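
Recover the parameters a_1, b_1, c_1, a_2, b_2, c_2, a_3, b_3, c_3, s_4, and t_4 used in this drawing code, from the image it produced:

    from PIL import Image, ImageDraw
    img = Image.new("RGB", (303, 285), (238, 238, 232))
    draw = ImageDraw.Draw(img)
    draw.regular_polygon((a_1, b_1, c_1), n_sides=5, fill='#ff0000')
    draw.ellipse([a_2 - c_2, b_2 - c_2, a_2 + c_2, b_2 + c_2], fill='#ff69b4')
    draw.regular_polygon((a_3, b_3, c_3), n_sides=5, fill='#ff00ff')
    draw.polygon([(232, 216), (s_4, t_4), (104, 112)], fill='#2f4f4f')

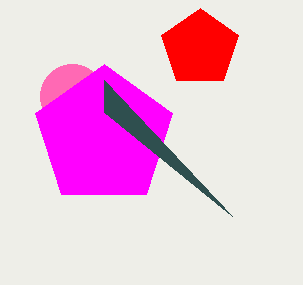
a_1 = 200; b_1 = 48; c_1 = 40; a_2 = 72; b_2 = 96; c_2 = 32; a_3 = 104; b_3 = 136; c_3 = 72; s_4 = 104; t_4 = 80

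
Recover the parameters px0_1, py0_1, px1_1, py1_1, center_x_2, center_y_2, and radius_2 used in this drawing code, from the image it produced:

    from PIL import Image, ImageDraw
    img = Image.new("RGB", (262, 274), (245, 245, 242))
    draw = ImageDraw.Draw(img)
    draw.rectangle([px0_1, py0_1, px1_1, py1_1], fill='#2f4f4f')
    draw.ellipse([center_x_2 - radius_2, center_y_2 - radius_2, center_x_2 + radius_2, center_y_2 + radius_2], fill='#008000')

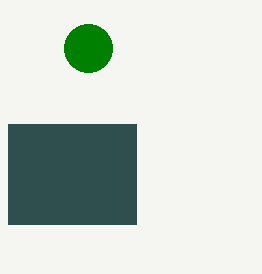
px0_1 = 8, py0_1 = 124, px1_1 = 136, py1_1 = 224, center_x_2 = 88, center_y_2 = 48, radius_2 = 24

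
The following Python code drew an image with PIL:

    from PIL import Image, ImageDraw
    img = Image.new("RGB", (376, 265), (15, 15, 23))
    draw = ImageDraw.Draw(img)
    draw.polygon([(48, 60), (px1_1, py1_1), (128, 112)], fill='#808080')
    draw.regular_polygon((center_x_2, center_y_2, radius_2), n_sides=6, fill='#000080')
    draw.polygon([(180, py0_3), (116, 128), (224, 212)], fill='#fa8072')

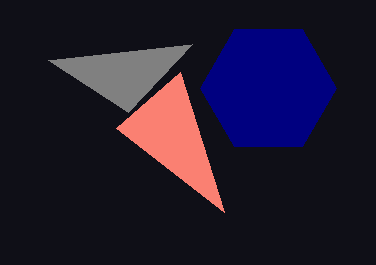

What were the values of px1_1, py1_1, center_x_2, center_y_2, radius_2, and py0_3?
px1_1 = 192; py1_1 = 44; center_x_2 = 268; center_y_2 = 88; radius_2 = 68; py0_3 = 72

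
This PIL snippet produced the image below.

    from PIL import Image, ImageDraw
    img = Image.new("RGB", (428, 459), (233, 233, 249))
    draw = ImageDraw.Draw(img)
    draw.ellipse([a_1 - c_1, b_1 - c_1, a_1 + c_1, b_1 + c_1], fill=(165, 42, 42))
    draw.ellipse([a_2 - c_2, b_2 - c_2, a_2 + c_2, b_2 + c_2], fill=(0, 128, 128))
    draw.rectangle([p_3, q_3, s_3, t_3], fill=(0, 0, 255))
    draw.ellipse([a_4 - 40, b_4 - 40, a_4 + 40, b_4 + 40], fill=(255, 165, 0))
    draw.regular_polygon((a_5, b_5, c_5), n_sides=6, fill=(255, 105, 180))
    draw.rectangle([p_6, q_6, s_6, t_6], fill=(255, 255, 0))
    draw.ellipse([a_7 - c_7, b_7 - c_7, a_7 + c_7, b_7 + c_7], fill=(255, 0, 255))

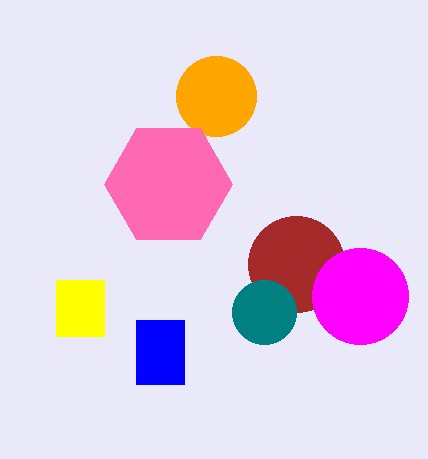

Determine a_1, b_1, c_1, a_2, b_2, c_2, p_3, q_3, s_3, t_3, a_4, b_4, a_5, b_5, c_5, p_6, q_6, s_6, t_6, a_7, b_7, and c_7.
a_1 = 296; b_1 = 264; c_1 = 48; a_2 = 264; b_2 = 312; c_2 = 32; p_3 = 136; q_3 = 320; s_3 = 184; t_3 = 384; a_4 = 216; b_4 = 96; a_5 = 168; b_5 = 184; c_5 = 64; p_6 = 56; q_6 = 280; s_6 = 104; t_6 = 336; a_7 = 360; b_7 = 296; c_7 = 48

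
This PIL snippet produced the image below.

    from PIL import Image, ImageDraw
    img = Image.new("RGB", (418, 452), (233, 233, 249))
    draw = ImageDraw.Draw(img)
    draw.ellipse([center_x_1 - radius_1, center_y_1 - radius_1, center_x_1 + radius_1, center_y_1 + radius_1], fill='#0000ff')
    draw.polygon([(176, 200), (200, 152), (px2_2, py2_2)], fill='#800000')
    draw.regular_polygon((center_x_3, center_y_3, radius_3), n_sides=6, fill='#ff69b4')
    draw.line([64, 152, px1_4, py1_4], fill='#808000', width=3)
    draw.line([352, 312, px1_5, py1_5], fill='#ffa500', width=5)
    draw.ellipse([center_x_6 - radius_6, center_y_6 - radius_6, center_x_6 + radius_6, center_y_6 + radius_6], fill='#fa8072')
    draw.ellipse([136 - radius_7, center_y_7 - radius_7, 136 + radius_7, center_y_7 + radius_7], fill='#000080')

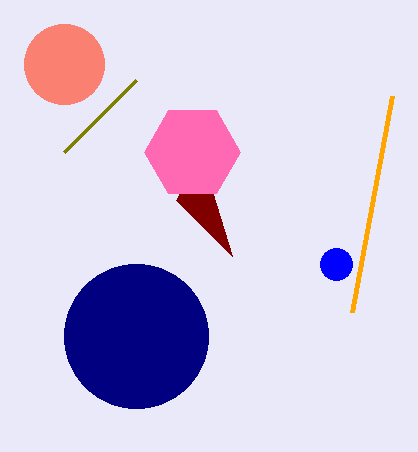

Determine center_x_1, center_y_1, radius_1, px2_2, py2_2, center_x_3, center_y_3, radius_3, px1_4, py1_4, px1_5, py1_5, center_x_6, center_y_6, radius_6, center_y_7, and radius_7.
center_x_1 = 336
center_y_1 = 264
radius_1 = 16
px2_2 = 232
py2_2 = 256
center_x_3 = 192
center_y_3 = 152
radius_3 = 48
px1_4 = 136
py1_4 = 80
px1_5 = 392
py1_5 = 96
center_x_6 = 64
center_y_6 = 64
radius_6 = 40
center_y_7 = 336
radius_7 = 72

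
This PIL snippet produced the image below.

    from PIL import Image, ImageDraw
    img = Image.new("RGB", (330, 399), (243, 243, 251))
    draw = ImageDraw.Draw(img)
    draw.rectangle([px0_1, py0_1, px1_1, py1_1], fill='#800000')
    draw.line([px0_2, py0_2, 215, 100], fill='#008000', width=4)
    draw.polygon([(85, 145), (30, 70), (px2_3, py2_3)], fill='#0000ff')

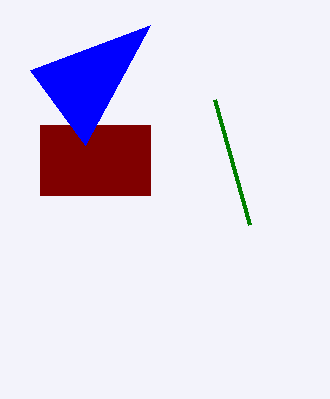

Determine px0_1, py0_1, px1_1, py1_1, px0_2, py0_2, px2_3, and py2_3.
px0_1 = 40; py0_1 = 125; px1_1 = 150; py1_1 = 195; px0_2 = 250; py0_2 = 225; px2_3 = 150; py2_3 = 25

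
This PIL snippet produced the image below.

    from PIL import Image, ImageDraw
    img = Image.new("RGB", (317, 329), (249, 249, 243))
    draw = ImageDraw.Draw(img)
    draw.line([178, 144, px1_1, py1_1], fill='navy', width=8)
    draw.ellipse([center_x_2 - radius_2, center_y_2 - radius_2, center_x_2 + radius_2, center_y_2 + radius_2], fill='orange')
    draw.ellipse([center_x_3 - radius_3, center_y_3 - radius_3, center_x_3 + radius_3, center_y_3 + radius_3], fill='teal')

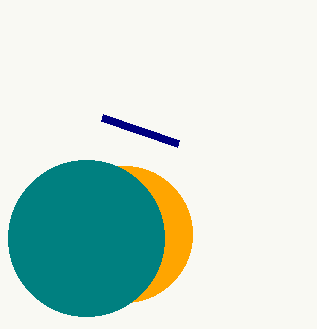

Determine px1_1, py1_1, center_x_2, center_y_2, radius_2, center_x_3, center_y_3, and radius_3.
px1_1 = 102
py1_1 = 118
center_x_2 = 124
center_y_2 = 234
radius_2 = 68
center_x_3 = 86
center_y_3 = 238
radius_3 = 78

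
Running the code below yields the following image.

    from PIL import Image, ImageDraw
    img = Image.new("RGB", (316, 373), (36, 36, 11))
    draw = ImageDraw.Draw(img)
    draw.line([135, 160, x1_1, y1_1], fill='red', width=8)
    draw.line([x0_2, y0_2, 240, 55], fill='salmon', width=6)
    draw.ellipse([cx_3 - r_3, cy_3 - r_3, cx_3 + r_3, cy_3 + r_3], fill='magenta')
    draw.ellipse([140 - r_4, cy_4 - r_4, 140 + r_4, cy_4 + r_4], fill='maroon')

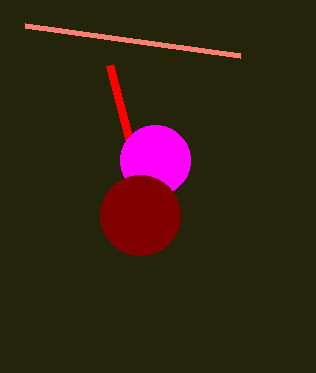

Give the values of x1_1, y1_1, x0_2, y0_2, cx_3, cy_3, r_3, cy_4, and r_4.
x1_1 = 110
y1_1 = 65
x0_2 = 25
y0_2 = 25
cx_3 = 155
cy_3 = 160
r_3 = 35
cy_4 = 215
r_4 = 40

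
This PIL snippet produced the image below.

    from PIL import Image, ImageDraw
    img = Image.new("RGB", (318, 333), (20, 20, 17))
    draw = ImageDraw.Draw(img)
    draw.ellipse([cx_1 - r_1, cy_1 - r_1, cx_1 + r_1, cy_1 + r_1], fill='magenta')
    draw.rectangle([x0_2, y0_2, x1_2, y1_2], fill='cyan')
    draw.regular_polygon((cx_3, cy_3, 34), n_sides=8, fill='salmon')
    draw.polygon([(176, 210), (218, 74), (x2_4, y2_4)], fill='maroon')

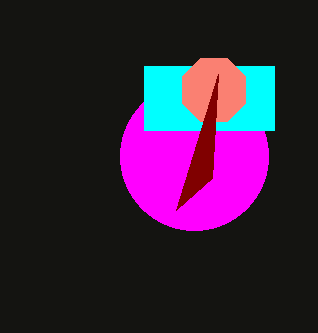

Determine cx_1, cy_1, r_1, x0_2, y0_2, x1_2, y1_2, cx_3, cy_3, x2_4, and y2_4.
cx_1 = 194, cy_1 = 156, r_1 = 74, x0_2 = 144, y0_2 = 66, x1_2 = 274, y1_2 = 130, cx_3 = 214, cy_3 = 90, x2_4 = 212, y2_4 = 178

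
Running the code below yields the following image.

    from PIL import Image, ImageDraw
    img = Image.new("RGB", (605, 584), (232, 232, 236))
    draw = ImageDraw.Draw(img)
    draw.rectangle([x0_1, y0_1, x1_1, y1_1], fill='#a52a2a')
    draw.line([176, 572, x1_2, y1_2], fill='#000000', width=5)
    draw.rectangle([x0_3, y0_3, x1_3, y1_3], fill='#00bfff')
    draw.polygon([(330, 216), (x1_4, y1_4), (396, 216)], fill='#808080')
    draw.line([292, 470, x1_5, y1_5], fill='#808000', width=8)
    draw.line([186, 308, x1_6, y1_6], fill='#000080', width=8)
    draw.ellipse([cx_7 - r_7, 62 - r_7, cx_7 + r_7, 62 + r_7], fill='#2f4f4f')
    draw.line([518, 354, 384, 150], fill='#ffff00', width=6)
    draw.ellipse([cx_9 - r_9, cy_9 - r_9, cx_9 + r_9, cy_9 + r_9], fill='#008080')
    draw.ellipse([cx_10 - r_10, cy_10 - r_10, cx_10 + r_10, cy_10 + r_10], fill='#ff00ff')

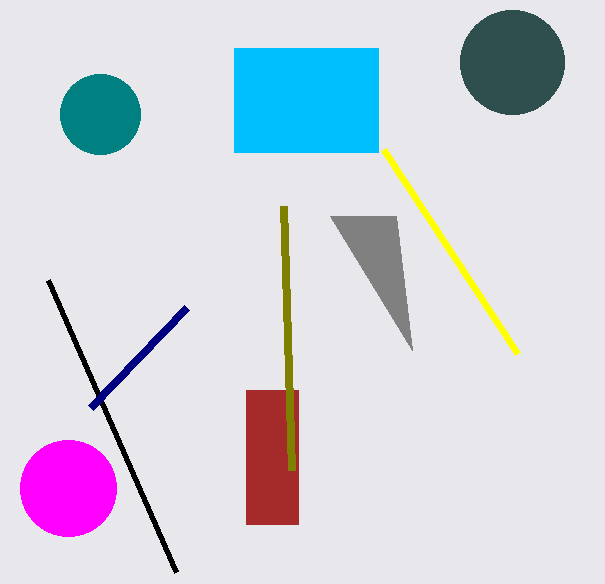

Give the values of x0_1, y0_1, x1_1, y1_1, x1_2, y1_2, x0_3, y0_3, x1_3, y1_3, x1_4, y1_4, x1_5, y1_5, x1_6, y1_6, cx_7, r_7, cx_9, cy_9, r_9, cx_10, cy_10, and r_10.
x0_1 = 246
y0_1 = 390
x1_1 = 298
y1_1 = 524
x1_2 = 48
y1_2 = 280
x0_3 = 234
y0_3 = 48
x1_3 = 378
y1_3 = 152
x1_4 = 412
y1_4 = 350
x1_5 = 284
y1_5 = 206
x1_6 = 90
y1_6 = 408
cx_7 = 512
r_7 = 52
cx_9 = 100
cy_9 = 114
r_9 = 40
cx_10 = 68
cy_10 = 488
r_10 = 48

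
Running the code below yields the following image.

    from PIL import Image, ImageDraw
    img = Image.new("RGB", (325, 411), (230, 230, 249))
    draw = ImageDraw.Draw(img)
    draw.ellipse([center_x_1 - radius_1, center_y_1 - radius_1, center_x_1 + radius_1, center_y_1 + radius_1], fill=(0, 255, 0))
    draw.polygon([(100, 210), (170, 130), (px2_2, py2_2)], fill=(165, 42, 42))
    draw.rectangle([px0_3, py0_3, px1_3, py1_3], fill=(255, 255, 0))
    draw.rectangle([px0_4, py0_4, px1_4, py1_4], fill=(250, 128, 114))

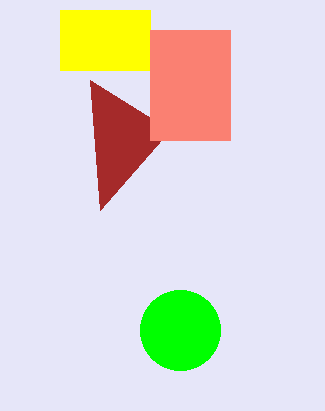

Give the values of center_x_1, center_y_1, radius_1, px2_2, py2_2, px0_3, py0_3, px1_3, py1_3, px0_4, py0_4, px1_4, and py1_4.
center_x_1 = 180, center_y_1 = 330, radius_1 = 40, px2_2 = 90, py2_2 = 80, px0_3 = 60, py0_3 = 10, px1_3 = 150, py1_3 = 70, px0_4 = 150, py0_4 = 30, px1_4 = 230, py1_4 = 140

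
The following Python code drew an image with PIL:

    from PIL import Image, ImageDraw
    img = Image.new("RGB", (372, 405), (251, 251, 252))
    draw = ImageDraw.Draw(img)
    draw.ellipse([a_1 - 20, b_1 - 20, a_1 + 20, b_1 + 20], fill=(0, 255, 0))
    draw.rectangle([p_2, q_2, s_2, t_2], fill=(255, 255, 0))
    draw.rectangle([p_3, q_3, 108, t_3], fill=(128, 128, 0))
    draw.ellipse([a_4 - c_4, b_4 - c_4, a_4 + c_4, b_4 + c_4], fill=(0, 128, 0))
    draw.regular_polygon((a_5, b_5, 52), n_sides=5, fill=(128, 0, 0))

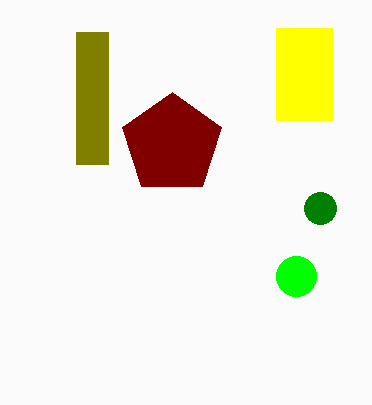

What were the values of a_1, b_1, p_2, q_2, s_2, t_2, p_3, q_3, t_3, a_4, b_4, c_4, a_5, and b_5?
a_1 = 296
b_1 = 276
p_2 = 276
q_2 = 28
s_2 = 332
t_2 = 120
p_3 = 76
q_3 = 32
t_3 = 164
a_4 = 320
b_4 = 208
c_4 = 16
a_5 = 172
b_5 = 144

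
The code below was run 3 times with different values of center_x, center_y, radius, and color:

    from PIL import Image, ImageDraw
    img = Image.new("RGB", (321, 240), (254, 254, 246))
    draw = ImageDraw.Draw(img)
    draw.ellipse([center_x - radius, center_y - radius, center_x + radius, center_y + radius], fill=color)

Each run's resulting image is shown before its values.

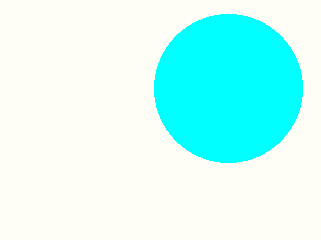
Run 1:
center_x = 228, center_y = 88, radius = 74, color = 'cyan'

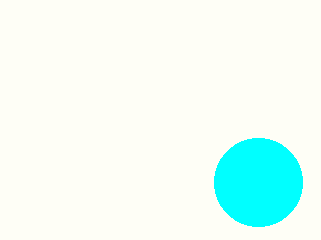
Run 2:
center_x = 258; center_y = 182; radius = 44; color = 'cyan'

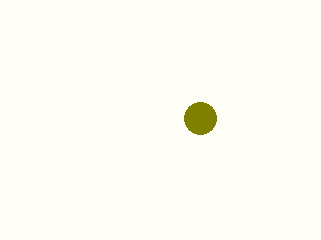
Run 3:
center_x = 200, center_y = 118, radius = 16, color = 'olive'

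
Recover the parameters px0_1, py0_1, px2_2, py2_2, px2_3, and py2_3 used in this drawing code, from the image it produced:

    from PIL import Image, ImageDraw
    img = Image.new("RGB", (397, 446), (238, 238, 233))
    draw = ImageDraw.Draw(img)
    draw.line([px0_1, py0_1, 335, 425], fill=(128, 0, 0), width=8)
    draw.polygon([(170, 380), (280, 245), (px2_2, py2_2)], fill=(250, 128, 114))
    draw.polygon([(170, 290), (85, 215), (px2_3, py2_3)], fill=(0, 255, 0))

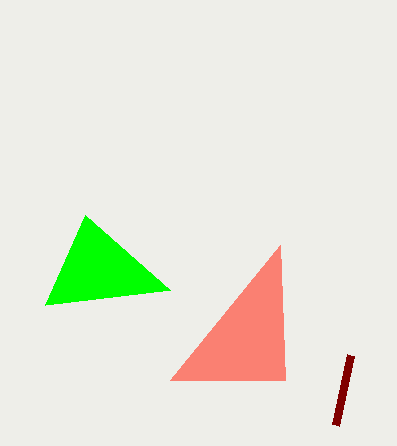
px0_1 = 350
py0_1 = 355
px2_2 = 285
py2_2 = 380
px2_3 = 45
py2_3 = 305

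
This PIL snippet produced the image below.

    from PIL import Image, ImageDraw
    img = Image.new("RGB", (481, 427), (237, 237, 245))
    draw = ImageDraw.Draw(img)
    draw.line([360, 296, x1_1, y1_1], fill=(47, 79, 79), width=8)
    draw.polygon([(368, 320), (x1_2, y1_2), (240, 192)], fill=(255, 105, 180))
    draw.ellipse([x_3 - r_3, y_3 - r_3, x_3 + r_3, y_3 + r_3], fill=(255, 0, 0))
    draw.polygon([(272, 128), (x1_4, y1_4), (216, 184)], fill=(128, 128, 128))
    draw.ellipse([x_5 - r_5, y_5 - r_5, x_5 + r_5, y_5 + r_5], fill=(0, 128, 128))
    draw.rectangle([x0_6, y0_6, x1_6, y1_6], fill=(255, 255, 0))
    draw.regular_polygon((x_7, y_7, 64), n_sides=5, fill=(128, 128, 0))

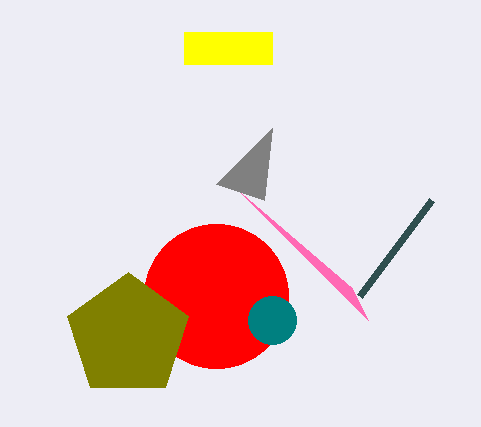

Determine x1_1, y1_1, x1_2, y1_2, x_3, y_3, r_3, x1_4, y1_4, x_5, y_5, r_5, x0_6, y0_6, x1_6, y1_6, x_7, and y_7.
x1_1 = 432
y1_1 = 200
x1_2 = 352
y1_2 = 288
x_3 = 216
y_3 = 296
r_3 = 72
x1_4 = 264
y1_4 = 200
x_5 = 272
y_5 = 320
r_5 = 24
x0_6 = 184
y0_6 = 32
x1_6 = 272
y1_6 = 64
x_7 = 128
y_7 = 336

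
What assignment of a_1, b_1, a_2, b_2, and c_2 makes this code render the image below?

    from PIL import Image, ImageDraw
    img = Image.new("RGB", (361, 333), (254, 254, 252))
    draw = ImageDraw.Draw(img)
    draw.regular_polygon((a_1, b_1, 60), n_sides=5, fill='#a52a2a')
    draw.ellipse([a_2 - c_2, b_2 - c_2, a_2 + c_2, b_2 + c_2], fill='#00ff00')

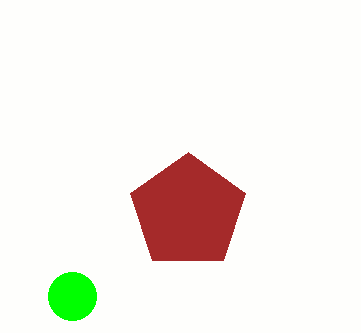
a_1 = 188; b_1 = 212; a_2 = 72; b_2 = 296; c_2 = 24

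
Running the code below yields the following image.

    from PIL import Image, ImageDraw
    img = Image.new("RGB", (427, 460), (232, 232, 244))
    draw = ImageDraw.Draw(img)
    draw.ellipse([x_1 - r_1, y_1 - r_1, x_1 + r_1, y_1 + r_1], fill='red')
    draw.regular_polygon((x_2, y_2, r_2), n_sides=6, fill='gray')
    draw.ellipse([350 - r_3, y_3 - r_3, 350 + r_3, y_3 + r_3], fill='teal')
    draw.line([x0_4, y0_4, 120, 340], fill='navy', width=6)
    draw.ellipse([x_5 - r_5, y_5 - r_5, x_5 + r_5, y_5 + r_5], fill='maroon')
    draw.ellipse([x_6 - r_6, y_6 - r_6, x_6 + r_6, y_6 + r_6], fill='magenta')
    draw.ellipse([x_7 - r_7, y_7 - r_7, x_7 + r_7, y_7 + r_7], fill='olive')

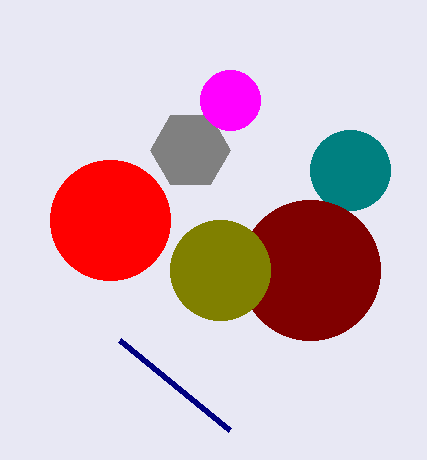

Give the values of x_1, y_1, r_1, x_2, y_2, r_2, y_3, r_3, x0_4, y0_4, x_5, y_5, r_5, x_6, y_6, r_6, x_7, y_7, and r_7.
x_1 = 110, y_1 = 220, r_1 = 60, x_2 = 190, y_2 = 150, r_2 = 40, y_3 = 170, r_3 = 40, x0_4 = 230, y0_4 = 430, x_5 = 310, y_5 = 270, r_5 = 70, x_6 = 230, y_6 = 100, r_6 = 30, x_7 = 220, y_7 = 270, r_7 = 50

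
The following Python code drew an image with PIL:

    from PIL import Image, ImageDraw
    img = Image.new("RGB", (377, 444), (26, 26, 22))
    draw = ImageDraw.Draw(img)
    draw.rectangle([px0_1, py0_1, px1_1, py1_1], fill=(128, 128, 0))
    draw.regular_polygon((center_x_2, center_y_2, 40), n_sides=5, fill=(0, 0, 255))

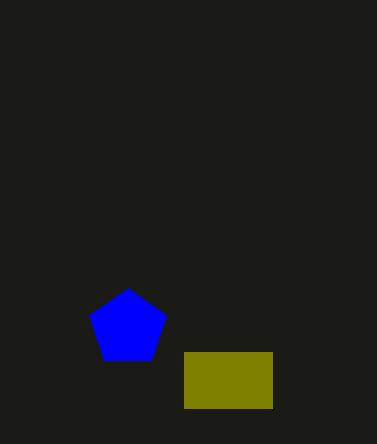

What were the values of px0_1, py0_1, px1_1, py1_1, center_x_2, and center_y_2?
px0_1 = 184, py0_1 = 352, px1_1 = 272, py1_1 = 408, center_x_2 = 128, center_y_2 = 328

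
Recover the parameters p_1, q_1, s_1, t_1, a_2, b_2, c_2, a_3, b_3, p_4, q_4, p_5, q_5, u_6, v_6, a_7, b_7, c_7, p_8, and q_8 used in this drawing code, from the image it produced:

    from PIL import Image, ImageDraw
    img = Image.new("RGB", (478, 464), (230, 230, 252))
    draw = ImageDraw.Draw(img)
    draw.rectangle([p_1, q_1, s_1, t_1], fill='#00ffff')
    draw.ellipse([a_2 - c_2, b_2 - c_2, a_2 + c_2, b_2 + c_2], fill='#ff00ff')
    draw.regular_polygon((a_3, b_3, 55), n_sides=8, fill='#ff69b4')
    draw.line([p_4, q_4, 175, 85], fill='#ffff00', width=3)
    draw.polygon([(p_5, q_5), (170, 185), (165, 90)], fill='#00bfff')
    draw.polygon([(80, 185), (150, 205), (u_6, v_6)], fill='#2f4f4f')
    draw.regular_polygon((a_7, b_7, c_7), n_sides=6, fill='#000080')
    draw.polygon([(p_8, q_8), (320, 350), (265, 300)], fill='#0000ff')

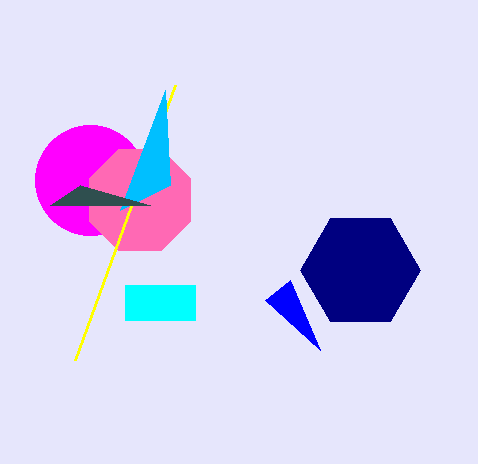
p_1 = 125
q_1 = 285
s_1 = 195
t_1 = 320
a_2 = 90
b_2 = 180
c_2 = 55
a_3 = 140
b_3 = 200
p_4 = 75
q_4 = 360
p_5 = 120
q_5 = 210
u_6 = 50
v_6 = 205
a_7 = 360
b_7 = 270
c_7 = 60
p_8 = 290
q_8 = 280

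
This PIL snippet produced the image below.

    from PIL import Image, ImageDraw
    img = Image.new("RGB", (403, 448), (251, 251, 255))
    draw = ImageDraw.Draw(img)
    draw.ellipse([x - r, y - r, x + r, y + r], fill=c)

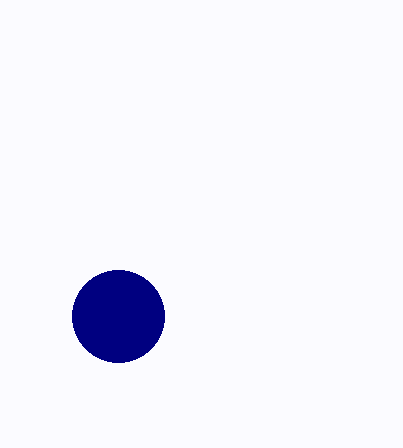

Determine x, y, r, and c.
x = 118, y = 316, r = 46, c = 'navy'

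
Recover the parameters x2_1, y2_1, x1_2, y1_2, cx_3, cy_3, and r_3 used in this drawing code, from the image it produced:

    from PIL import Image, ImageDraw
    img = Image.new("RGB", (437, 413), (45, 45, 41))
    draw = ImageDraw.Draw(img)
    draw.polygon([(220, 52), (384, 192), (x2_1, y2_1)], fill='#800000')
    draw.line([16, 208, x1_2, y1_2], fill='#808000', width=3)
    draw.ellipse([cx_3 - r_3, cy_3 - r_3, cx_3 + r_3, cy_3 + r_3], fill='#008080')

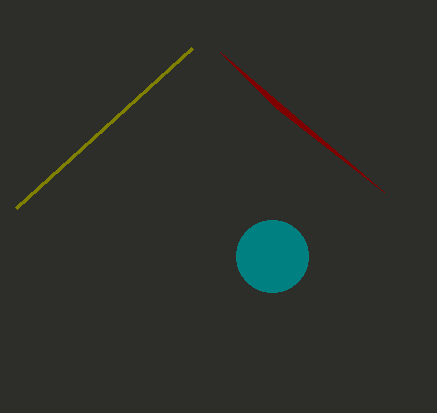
x2_1 = 276, y2_1 = 108, x1_2 = 192, y1_2 = 48, cx_3 = 272, cy_3 = 256, r_3 = 36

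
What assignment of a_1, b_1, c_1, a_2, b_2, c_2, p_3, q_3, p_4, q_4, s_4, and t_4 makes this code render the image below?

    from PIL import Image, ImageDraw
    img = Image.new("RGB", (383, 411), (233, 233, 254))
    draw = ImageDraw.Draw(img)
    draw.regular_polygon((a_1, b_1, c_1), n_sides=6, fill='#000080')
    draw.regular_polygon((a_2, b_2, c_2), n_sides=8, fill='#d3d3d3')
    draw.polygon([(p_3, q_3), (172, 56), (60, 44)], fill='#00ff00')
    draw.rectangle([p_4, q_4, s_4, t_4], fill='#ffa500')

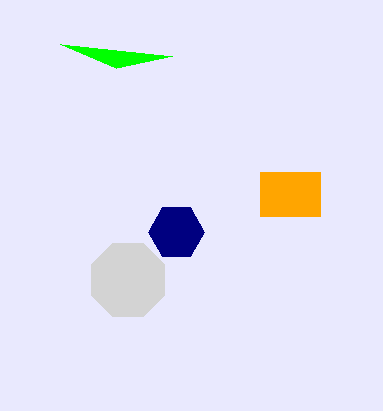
a_1 = 176
b_1 = 232
c_1 = 28
a_2 = 128
b_2 = 280
c_2 = 40
p_3 = 116
q_3 = 68
p_4 = 260
q_4 = 172
s_4 = 320
t_4 = 216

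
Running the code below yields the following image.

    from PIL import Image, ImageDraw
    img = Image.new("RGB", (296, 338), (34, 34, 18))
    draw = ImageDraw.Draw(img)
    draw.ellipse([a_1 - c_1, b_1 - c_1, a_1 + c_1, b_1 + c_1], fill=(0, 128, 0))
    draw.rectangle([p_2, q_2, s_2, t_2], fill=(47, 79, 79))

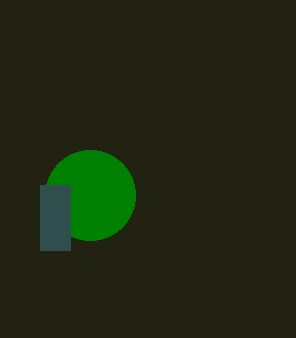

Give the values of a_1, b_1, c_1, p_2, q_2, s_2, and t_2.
a_1 = 90, b_1 = 195, c_1 = 45, p_2 = 40, q_2 = 185, s_2 = 70, t_2 = 250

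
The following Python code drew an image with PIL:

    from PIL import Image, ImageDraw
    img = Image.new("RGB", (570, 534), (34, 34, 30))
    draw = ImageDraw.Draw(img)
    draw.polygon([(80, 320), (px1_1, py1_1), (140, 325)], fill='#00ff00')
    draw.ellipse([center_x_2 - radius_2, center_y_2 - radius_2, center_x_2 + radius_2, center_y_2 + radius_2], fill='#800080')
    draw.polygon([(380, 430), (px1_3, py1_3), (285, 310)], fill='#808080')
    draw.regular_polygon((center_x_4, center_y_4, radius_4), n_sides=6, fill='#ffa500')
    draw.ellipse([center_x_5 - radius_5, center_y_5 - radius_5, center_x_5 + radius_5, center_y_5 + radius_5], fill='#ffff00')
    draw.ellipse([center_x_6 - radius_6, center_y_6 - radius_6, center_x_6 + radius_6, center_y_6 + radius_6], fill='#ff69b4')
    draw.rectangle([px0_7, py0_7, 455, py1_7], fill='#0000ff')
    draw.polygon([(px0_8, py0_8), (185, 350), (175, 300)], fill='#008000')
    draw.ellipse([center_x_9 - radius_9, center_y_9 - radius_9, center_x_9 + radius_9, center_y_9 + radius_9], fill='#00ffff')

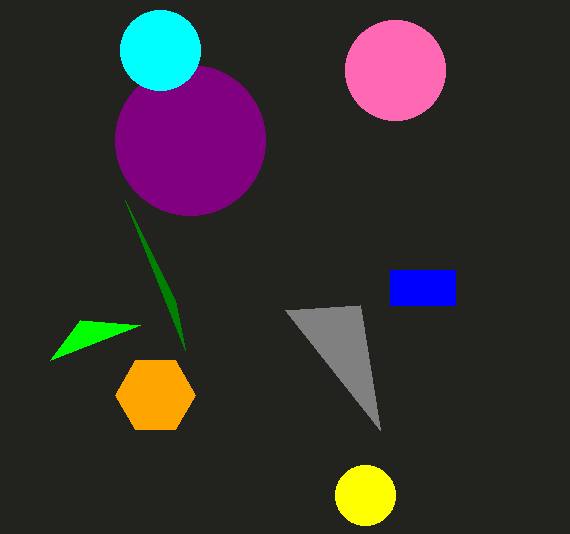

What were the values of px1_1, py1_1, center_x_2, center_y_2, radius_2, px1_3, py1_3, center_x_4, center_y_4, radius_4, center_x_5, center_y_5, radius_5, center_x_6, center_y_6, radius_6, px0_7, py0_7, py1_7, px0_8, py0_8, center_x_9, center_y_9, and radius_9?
px1_1 = 50; py1_1 = 360; center_x_2 = 190; center_y_2 = 140; radius_2 = 75; px1_3 = 360; py1_3 = 305; center_x_4 = 155; center_y_4 = 395; radius_4 = 40; center_x_5 = 365; center_y_5 = 495; radius_5 = 30; center_x_6 = 395; center_y_6 = 70; radius_6 = 50; px0_7 = 390; py0_7 = 270; py1_7 = 305; px0_8 = 125; py0_8 = 200; center_x_9 = 160; center_y_9 = 50; radius_9 = 40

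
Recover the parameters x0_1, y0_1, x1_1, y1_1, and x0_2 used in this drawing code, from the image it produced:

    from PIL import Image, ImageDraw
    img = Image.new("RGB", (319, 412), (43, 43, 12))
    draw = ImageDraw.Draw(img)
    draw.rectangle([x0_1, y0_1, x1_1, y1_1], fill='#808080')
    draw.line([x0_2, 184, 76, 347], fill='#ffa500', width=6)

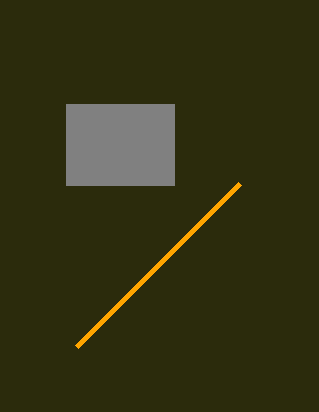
x0_1 = 66; y0_1 = 104; x1_1 = 174; y1_1 = 185; x0_2 = 239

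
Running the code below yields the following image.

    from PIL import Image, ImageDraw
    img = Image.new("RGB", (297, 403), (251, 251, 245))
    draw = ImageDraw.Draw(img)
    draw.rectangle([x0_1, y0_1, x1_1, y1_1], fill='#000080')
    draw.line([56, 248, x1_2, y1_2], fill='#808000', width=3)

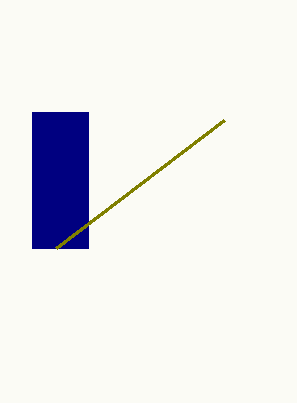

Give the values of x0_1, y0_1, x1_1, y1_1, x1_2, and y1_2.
x0_1 = 32, y0_1 = 112, x1_1 = 88, y1_1 = 248, x1_2 = 224, y1_2 = 120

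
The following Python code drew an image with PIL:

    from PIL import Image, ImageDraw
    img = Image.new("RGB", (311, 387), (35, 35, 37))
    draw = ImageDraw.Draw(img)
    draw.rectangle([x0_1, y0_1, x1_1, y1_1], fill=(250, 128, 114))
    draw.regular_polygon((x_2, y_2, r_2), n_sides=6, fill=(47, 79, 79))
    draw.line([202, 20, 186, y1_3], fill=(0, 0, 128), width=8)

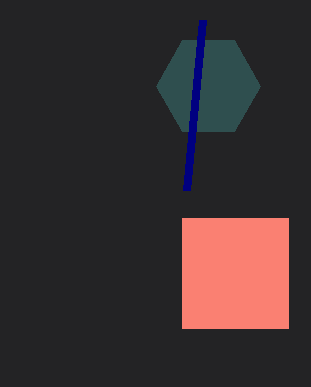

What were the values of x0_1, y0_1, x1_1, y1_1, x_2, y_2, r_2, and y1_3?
x0_1 = 182; y0_1 = 218; x1_1 = 288; y1_1 = 328; x_2 = 208; y_2 = 86; r_2 = 52; y1_3 = 190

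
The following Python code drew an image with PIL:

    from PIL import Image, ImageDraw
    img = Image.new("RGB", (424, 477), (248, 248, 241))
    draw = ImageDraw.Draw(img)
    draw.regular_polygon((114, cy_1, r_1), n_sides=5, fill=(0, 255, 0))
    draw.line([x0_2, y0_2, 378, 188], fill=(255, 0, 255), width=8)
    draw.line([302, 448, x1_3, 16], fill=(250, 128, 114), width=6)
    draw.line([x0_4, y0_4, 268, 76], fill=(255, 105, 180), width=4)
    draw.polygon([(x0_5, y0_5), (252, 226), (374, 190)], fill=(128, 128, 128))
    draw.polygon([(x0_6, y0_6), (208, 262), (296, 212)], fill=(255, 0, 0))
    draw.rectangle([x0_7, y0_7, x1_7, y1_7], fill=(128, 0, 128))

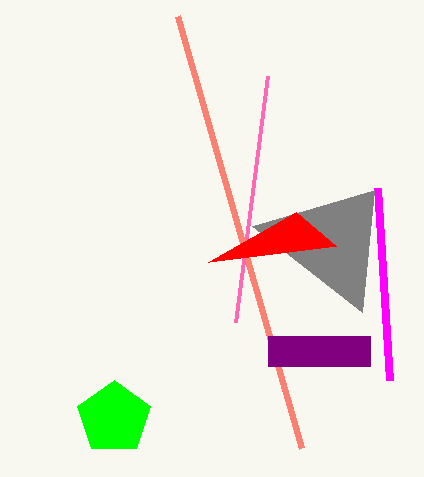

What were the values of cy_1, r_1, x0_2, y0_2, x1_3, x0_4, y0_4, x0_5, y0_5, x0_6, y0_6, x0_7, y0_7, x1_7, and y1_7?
cy_1 = 418
r_1 = 38
x0_2 = 390
y0_2 = 380
x1_3 = 178
x0_4 = 236
y0_4 = 322
x0_5 = 362
y0_5 = 312
x0_6 = 336
y0_6 = 246
x0_7 = 268
y0_7 = 336
x1_7 = 370
y1_7 = 366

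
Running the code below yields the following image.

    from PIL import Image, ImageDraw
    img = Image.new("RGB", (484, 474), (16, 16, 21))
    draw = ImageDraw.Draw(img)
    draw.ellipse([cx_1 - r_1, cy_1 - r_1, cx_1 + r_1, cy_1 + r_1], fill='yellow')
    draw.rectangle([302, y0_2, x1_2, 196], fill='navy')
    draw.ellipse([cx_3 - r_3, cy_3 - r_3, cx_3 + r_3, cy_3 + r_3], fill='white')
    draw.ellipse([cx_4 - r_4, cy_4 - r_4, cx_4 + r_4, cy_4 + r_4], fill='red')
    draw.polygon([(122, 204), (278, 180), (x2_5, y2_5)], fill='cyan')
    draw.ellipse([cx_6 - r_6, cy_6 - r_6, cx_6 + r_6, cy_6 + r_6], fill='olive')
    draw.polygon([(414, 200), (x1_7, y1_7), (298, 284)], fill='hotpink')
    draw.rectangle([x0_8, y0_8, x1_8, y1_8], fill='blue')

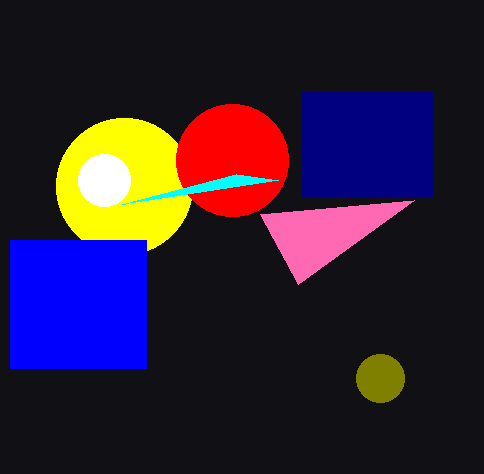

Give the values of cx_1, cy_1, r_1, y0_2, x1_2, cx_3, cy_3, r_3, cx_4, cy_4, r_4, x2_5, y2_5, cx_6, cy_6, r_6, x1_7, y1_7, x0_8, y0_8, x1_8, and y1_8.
cx_1 = 124, cy_1 = 186, r_1 = 68, y0_2 = 92, x1_2 = 432, cx_3 = 104, cy_3 = 180, r_3 = 26, cx_4 = 232, cy_4 = 160, r_4 = 56, x2_5 = 236, y2_5 = 174, cx_6 = 380, cy_6 = 378, r_6 = 24, x1_7 = 260, y1_7 = 214, x0_8 = 10, y0_8 = 240, x1_8 = 146, y1_8 = 368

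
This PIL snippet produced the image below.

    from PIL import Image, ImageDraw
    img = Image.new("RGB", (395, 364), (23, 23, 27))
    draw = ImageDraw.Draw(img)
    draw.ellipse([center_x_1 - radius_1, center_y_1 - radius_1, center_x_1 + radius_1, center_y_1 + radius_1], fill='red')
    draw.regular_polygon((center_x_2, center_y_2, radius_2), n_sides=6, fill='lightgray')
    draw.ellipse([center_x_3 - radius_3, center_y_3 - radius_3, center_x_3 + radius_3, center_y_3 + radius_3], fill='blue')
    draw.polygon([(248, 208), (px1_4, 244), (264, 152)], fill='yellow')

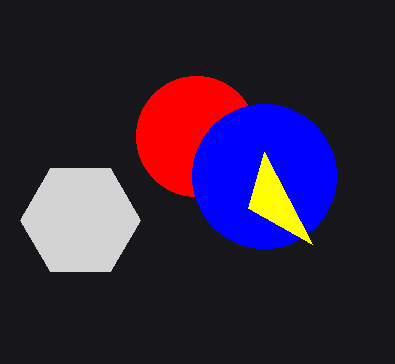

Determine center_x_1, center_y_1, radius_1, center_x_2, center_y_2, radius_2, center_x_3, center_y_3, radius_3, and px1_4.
center_x_1 = 196
center_y_1 = 136
radius_1 = 60
center_x_2 = 80
center_y_2 = 220
radius_2 = 60
center_x_3 = 264
center_y_3 = 176
radius_3 = 72
px1_4 = 312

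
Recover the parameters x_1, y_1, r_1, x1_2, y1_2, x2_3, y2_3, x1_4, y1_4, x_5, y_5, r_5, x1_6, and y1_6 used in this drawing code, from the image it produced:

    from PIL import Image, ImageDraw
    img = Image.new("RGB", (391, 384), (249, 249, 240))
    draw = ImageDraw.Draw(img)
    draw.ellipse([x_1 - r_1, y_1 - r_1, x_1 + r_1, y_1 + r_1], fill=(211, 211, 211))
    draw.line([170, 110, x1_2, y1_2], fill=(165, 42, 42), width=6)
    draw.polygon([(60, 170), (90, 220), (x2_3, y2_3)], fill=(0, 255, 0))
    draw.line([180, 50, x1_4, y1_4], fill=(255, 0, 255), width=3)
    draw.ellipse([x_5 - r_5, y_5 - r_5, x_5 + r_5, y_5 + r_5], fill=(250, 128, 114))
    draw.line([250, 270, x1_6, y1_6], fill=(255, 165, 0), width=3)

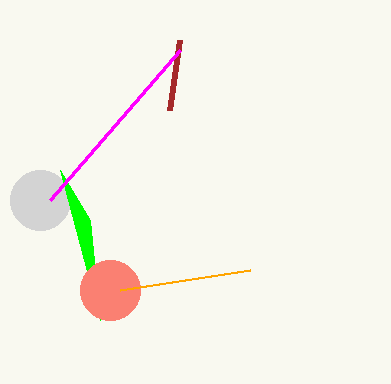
x_1 = 40, y_1 = 200, r_1 = 30, x1_2 = 180, y1_2 = 40, x2_3 = 100, y2_3 = 320, x1_4 = 50, y1_4 = 200, x_5 = 110, y_5 = 290, r_5 = 30, x1_6 = 120, y1_6 = 290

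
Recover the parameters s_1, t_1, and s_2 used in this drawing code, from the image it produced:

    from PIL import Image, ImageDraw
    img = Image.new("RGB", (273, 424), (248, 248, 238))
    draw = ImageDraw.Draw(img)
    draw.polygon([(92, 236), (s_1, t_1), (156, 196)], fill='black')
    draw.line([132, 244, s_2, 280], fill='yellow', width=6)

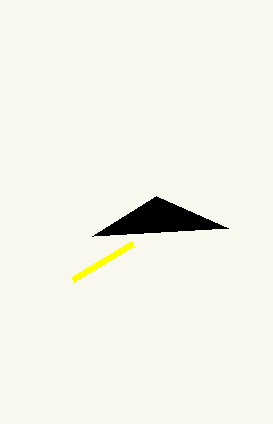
s_1 = 228
t_1 = 228
s_2 = 72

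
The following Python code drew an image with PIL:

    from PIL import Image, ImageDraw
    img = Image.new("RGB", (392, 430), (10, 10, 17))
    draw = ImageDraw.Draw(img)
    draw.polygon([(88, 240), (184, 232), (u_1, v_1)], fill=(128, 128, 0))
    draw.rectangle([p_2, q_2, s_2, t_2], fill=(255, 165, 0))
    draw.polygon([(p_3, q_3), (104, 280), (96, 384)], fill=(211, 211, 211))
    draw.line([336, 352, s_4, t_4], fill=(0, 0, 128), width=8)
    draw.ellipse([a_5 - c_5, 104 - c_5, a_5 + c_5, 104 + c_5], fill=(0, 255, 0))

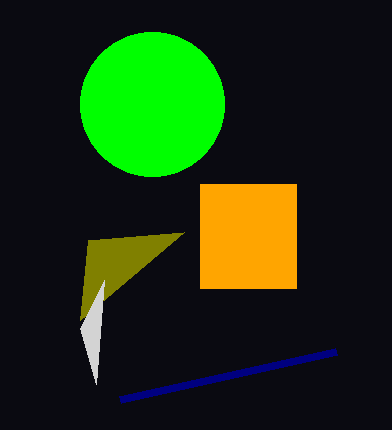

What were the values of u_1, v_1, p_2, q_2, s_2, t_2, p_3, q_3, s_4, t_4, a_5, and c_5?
u_1 = 80; v_1 = 320; p_2 = 200; q_2 = 184; s_2 = 296; t_2 = 288; p_3 = 80; q_3 = 328; s_4 = 120; t_4 = 400; a_5 = 152; c_5 = 72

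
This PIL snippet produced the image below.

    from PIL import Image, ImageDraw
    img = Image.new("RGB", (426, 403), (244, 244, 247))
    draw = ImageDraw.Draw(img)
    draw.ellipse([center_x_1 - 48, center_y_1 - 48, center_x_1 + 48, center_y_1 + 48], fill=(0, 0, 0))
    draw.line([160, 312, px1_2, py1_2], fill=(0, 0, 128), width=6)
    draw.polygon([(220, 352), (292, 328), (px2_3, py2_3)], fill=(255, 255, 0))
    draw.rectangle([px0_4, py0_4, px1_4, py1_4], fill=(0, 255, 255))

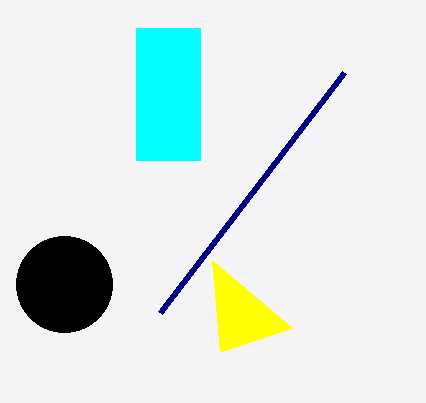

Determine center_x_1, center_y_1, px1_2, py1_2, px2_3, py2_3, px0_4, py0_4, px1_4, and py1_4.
center_x_1 = 64; center_y_1 = 284; px1_2 = 344; py1_2 = 72; px2_3 = 212; py2_3 = 260; px0_4 = 136; py0_4 = 28; px1_4 = 200; py1_4 = 160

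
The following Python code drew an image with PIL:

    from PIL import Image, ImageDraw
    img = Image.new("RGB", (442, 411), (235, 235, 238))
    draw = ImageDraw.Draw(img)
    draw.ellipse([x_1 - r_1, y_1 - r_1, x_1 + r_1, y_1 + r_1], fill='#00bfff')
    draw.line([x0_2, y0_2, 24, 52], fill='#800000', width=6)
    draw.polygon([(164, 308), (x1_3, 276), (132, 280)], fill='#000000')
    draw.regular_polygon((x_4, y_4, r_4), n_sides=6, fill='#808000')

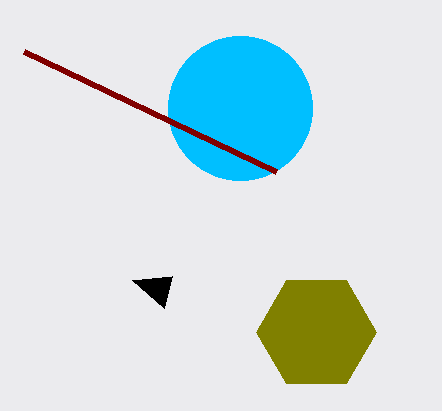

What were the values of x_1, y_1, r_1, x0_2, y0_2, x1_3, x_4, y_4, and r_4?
x_1 = 240; y_1 = 108; r_1 = 72; x0_2 = 276; y0_2 = 172; x1_3 = 172; x_4 = 316; y_4 = 332; r_4 = 60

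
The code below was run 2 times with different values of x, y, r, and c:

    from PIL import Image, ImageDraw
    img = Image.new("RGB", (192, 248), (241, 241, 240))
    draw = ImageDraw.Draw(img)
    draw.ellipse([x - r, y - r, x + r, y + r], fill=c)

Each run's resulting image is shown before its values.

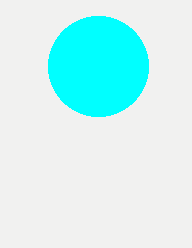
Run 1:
x = 98
y = 66
r = 50
c = 'cyan'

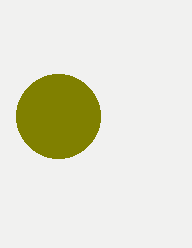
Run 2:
x = 58; y = 116; r = 42; c = 'olive'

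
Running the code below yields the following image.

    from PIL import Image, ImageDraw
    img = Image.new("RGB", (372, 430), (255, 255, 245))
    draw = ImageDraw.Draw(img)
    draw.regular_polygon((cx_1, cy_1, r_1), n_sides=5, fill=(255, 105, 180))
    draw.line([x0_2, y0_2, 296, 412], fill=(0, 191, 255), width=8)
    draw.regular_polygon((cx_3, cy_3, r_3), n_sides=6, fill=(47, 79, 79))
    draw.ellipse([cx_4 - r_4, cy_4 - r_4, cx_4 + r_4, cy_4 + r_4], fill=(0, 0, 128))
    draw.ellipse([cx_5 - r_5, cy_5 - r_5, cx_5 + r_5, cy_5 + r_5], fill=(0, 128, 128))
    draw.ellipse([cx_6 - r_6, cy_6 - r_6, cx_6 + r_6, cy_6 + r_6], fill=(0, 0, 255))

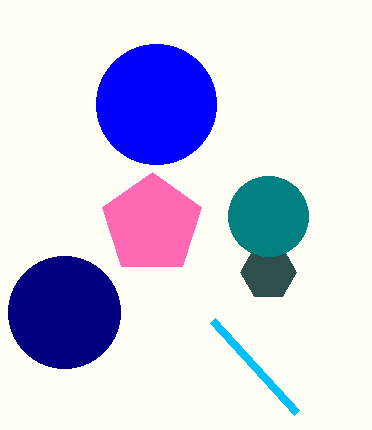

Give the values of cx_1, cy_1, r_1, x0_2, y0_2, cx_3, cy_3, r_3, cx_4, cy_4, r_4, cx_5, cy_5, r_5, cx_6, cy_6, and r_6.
cx_1 = 152, cy_1 = 224, r_1 = 52, x0_2 = 212, y0_2 = 320, cx_3 = 268, cy_3 = 272, r_3 = 28, cx_4 = 64, cy_4 = 312, r_4 = 56, cx_5 = 268, cy_5 = 216, r_5 = 40, cx_6 = 156, cy_6 = 104, r_6 = 60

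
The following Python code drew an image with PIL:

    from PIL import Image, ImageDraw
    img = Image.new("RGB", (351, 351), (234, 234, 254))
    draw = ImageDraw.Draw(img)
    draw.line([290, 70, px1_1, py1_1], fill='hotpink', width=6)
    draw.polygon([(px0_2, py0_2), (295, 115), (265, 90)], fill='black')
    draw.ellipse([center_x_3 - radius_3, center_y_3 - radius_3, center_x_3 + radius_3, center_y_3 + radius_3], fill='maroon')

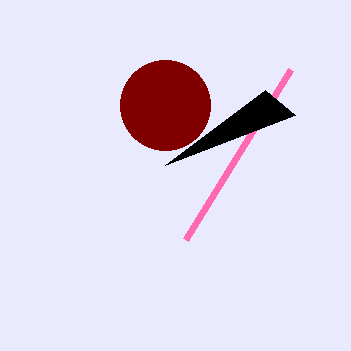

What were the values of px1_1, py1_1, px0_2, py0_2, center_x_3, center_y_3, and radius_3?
px1_1 = 185, py1_1 = 240, px0_2 = 165, py0_2 = 165, center_x_3 = 165, center_y_3 = 105, radius_3 = 45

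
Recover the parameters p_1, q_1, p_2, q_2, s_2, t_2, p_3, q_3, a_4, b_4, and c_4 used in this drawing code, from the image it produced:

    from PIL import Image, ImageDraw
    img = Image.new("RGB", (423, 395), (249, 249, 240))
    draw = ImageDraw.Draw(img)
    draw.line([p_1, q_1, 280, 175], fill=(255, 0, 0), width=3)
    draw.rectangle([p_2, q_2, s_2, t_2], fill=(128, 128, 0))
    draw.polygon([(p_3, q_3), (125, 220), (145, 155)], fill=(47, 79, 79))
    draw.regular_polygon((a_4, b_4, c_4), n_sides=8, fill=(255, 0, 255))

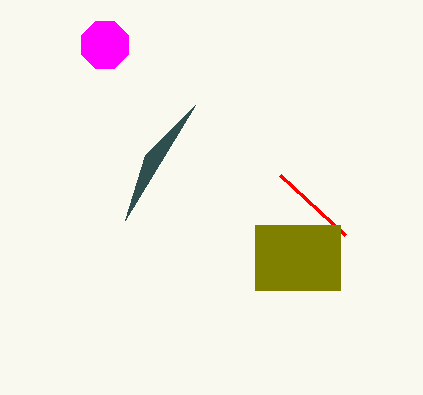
p_1 = 345
q_1 = 235
p_2 = 255
q_2 = 225
s_2 = 340
t_2 = 290
p_3 = 195
q_3 = 105
a_4 = 105
b_4 = 45
c_4 = 25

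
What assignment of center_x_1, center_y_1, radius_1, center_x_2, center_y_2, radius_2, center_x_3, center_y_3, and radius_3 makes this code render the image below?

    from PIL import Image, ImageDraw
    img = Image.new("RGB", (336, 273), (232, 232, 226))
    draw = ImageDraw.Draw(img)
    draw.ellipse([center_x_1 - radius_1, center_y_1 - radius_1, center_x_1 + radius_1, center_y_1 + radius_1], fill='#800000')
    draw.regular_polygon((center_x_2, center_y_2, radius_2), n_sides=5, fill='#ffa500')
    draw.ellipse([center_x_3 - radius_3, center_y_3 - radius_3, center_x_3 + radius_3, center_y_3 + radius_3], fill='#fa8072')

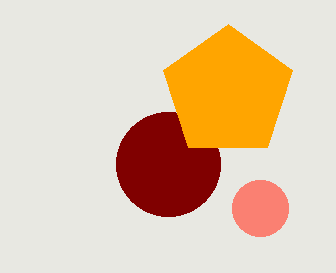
center_x_1 = 168, center_y_1 = 164, radius_1 = 52, center_x_2 = 228, center_y_2 = 92, radius_2 = 68, center_x_3 = 260, center_y_3 = 208, radius_3 = 28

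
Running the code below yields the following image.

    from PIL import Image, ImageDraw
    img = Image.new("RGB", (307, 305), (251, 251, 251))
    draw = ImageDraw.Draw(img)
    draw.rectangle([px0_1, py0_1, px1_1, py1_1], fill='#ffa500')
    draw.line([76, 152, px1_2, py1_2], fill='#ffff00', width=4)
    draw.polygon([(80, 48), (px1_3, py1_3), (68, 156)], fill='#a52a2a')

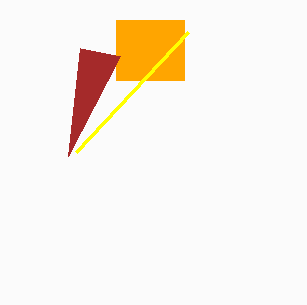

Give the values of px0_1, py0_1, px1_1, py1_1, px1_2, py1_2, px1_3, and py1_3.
px0_1 = 116; py0_1 = 20; px1_1 = 184; py1_1 = 80; px1_2 = 188; py1_2 = 32; px1_3 = 120; py1_3 = 56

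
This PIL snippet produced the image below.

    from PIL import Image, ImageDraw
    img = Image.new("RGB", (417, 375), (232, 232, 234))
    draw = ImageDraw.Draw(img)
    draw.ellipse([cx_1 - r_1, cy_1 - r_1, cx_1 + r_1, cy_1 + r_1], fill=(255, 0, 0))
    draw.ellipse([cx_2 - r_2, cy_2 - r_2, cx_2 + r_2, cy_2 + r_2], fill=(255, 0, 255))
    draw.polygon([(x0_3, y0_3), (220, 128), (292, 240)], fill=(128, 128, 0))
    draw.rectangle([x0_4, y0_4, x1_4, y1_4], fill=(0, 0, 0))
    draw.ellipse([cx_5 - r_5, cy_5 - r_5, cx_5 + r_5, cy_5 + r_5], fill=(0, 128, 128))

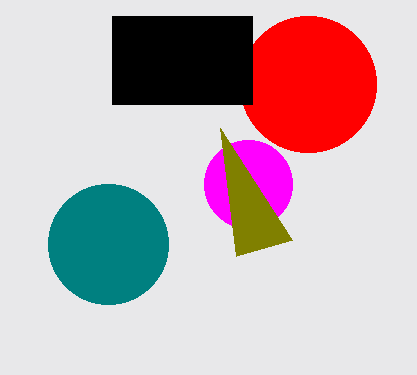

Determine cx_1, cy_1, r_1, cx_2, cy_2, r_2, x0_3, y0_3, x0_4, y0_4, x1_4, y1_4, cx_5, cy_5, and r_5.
cx_1 = 308
cy_1 = 84
r_1 = 68
cx_2 = 248
cy_2 = 184
r_2 = 44
x0_3 = 236
y0_3 = 256
x0_4 = 112
y0_4 = 16
x1_4 = 252
y1_4 = 104
cx_5 = 108
cy_5 = 244
r_5 = 60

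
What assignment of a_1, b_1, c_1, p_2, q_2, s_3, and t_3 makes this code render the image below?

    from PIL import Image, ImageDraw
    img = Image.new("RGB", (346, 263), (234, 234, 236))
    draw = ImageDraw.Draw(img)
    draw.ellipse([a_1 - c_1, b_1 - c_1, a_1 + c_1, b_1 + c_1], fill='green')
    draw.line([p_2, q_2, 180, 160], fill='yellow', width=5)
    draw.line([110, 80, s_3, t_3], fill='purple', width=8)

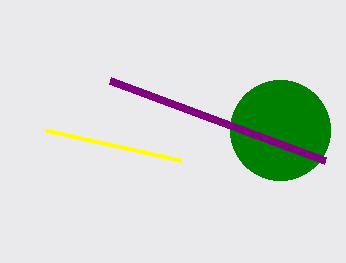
a_1 = 280; b_1 = 130; c_1 = 50; p_2 = 45; q_2 = 130; s_3 = 325; t_3 = 160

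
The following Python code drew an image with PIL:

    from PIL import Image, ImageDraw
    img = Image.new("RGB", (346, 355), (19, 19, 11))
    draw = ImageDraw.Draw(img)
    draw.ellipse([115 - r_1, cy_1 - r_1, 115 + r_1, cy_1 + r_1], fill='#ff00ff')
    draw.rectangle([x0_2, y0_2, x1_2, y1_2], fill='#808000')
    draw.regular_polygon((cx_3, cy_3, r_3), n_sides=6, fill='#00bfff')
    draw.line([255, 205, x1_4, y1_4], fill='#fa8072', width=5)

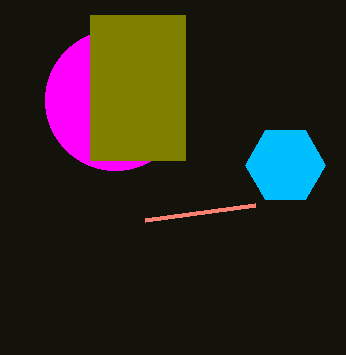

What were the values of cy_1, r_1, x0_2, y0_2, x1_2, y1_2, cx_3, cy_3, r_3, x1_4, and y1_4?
cy_1 = 100
r_1 = 70
x0_2 = 90
y0_2 = 15
x1_2 = 185
y1_2 = 160
cx_3 = 285
cy_3 = 165
r_3 = 40
x1_4 = 145
y1_4 = 220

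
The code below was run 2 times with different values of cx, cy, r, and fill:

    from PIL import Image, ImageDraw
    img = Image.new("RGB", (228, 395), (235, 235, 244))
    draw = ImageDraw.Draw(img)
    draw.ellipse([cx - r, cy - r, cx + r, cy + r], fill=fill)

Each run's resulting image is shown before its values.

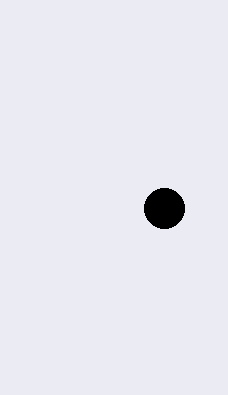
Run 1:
cx = 164, cy = 208, r = 20, fill = 'black'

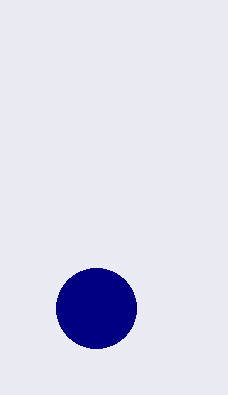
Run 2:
cx = 96, cy = 308, r = 40, fill = 'navy'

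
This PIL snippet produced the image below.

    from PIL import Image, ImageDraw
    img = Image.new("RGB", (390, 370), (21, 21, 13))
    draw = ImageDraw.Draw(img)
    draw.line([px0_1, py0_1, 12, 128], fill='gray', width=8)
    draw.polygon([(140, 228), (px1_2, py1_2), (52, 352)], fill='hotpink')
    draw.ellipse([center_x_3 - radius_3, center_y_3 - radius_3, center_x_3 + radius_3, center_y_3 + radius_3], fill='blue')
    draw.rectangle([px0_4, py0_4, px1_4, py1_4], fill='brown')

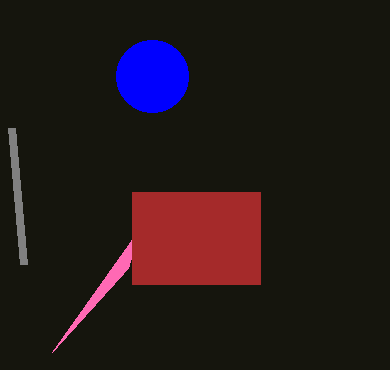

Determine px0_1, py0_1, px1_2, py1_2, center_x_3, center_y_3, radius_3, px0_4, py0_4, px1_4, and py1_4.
px0_1 = 24; py0_1 = 264; px1_2 = 128; py1_2 = 268; center_x_3 = 152; center_y_3 = 76; radius_3 = 36; px0_4 = 132; py0_4 = 192; px1_4 = 260; py1_4 = 284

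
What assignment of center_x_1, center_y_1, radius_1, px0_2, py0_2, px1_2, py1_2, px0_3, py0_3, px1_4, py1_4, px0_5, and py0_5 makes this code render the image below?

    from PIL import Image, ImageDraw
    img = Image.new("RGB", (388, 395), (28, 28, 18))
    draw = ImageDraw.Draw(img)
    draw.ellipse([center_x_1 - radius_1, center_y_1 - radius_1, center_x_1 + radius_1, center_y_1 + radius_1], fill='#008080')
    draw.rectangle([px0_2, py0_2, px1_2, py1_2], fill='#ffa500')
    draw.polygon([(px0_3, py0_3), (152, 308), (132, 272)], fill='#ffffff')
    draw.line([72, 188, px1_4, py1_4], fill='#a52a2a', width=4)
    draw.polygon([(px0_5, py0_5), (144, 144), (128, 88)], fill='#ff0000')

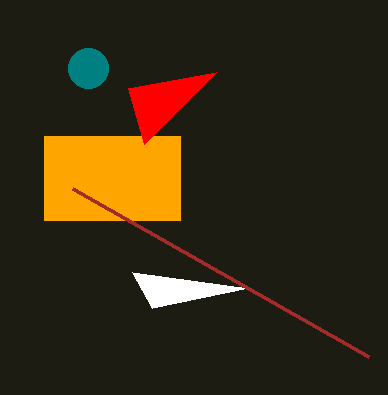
center_x_1 = 88, center_y_1 = 68, radius_1 = 20, px0_2 = 44, py0_2 = 136, px1_2 = 180, py1_2 = 220, px0_3 = 248, py0_3 = 288, px1_4 = 368, py1_4 = 356, px0_5 = 216, py0_5 = 72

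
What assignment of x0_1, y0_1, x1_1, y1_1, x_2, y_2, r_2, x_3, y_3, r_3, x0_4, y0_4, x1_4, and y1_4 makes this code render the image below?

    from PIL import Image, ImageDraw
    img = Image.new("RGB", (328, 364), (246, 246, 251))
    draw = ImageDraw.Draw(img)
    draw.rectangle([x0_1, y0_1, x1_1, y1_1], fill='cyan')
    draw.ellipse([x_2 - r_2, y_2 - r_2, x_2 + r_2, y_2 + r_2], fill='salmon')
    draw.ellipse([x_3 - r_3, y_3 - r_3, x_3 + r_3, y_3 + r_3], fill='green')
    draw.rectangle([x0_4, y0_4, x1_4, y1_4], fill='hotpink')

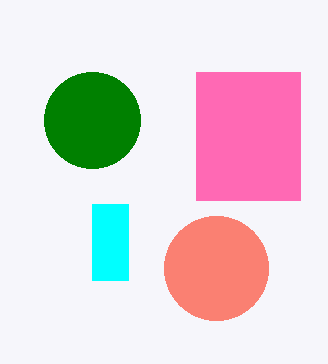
x0_1 = 92
y0_1 = 204
x1_1 = 128
y1_1 = 280
x_2 = 216
y_2 = 268
r_2 = 52
x_3 = 92
y_3 = 120
r_3 = 48
x0_4 = 196
y0_4 = 72
x1_4 = 300
y1_4 = 200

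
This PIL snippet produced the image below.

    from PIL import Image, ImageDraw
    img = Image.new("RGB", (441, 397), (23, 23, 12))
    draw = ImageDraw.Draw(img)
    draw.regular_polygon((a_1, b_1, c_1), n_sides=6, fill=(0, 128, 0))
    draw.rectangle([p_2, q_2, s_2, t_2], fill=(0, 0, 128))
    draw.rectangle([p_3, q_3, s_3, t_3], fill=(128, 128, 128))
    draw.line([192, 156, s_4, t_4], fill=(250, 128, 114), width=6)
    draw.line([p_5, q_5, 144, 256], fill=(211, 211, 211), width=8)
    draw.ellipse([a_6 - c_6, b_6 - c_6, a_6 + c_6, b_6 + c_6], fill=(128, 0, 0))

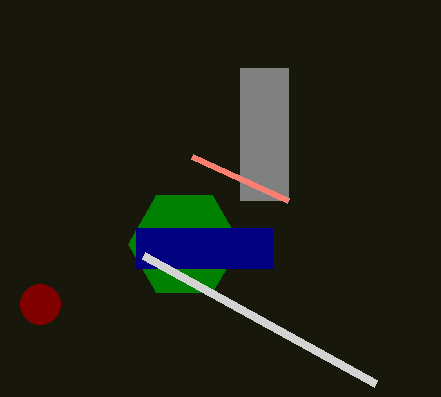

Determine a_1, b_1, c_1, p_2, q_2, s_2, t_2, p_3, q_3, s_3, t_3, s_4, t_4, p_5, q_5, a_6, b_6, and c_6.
a_1 = 184, b_1 = 244, c_1 = 56, p_2 = 136, q_2 = 228, s_2 = 272, t_2 = 268, p_3 = 240, q_3 = 68, s_3 = 288, t_3 = 200, s_4 = 288, t_4 = 200, p_5 = 376, q_5 = 384, a_6 = 40, b_6 = 304, c_6 = 20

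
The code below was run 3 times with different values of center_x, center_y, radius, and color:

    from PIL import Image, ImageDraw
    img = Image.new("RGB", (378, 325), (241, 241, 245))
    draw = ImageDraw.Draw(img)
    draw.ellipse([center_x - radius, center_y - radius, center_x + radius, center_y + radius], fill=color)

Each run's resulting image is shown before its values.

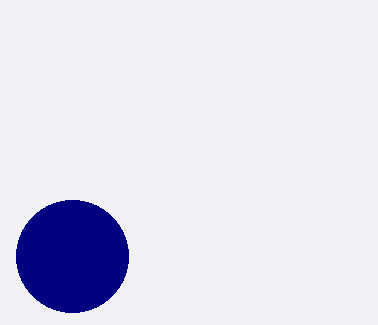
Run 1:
center_x = 72
center_y = 256
radius = 56
color = 'navy'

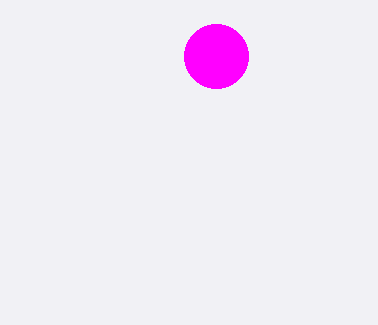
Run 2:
center_x = 216; center_y = 56; radius = 32; color = 'magenta'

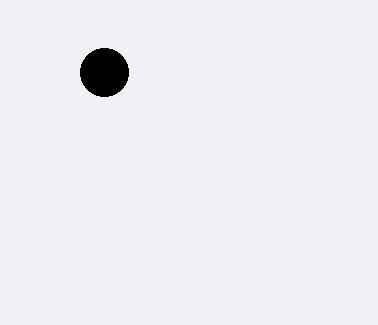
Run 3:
center_x = 104, center_y = 72, radius = 24, color = 'black'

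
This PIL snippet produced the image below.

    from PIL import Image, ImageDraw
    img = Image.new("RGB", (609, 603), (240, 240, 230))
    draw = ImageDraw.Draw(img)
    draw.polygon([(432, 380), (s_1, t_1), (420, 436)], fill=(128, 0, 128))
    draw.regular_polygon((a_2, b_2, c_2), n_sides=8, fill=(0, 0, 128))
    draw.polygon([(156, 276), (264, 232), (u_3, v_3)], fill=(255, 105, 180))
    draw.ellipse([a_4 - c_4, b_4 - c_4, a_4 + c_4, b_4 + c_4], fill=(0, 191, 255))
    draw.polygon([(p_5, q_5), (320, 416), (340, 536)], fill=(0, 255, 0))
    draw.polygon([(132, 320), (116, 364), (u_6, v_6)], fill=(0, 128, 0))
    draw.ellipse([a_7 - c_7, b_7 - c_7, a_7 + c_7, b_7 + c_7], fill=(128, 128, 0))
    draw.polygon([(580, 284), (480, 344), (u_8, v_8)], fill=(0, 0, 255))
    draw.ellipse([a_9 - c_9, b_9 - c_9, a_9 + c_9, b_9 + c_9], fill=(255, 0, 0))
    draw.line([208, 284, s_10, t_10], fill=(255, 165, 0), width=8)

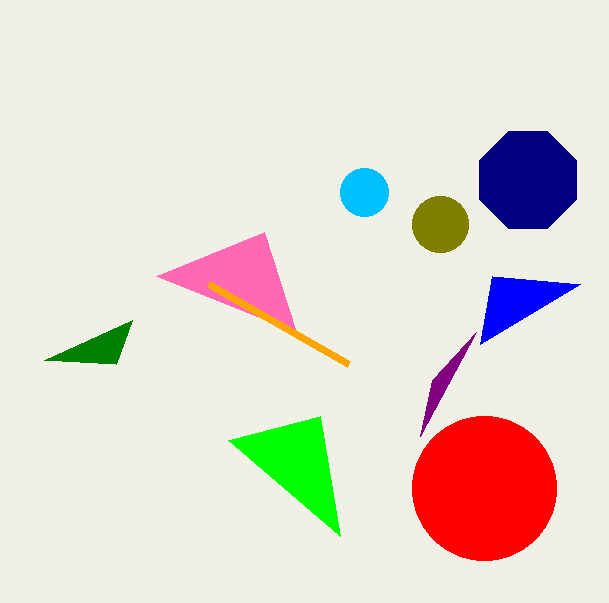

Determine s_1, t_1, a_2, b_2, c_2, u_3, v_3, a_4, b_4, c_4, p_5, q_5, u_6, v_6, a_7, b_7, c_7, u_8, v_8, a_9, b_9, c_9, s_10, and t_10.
s_1 = 476; t_1 = 332; a_2 = 528; b_2 = 180; c_2 = 52; u_3 = 296; v_3 = 332; a_4 = 364; b_4 = 192; c_4 = 24; p_5 = 228; q_5 = 440; u_6 = 44; v_6 = 360; a_7 = 440; b_7 = 224; c_7 = 28; u_8 = 492; v_8 = 276; a_9 = 484; b_9 = 488; c_9 = 72; s_10 = 348; t_10 = 364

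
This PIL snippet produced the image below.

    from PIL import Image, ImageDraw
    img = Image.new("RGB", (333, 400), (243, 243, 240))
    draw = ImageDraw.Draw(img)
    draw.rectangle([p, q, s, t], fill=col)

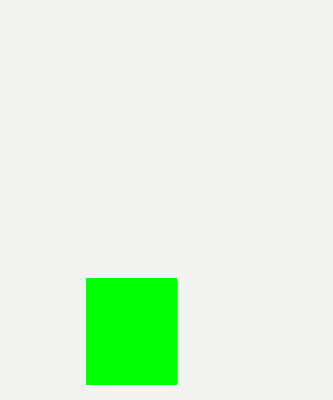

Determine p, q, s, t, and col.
p = 86; q = 278; s = 176; t = 384; col = 'lime'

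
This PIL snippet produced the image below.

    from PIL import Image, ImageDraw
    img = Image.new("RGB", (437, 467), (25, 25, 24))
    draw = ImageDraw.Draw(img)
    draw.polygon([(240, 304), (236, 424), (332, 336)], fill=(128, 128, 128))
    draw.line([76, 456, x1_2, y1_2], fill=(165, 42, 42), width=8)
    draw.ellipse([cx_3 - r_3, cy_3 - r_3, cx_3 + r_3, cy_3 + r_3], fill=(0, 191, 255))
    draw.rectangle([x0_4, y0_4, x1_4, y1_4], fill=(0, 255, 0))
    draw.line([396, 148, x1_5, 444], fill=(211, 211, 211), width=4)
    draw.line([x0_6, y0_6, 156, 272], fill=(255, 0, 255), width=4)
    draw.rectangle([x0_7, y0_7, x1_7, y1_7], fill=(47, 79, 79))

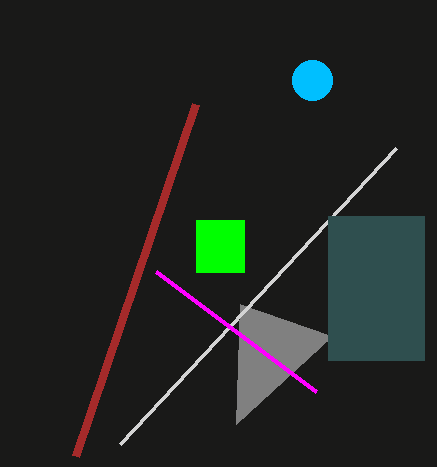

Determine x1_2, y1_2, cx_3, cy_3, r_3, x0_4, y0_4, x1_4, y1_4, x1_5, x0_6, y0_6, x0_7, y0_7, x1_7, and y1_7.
x1_2 = 196
y1_2 = 104
cx_3 = 312
cy_3 = 80
r_3 = 20
x0_4 = 196
y0_4 = 220
x1_4 = 244
y1_4 = 272
x1_5 = 120
x0_6 = 316
y0_6 = 392
x0_7 = 328
y0_7 = 216
x1_7 = 424
y1_7 = 360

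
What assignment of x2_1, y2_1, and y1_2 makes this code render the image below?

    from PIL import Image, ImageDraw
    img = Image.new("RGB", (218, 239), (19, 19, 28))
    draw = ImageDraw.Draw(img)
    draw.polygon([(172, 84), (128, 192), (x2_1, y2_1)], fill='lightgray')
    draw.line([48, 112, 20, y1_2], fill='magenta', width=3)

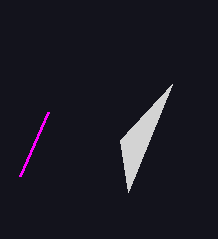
x2_1 = 120, y2_1 = 140, y1_2 = 176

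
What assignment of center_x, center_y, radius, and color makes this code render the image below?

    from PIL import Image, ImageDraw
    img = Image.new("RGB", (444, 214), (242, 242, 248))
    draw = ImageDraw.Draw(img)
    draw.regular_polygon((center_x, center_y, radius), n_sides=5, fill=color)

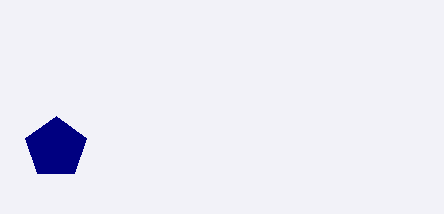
center_x = 56; center_y = 148; radius = 32; color = 'navy'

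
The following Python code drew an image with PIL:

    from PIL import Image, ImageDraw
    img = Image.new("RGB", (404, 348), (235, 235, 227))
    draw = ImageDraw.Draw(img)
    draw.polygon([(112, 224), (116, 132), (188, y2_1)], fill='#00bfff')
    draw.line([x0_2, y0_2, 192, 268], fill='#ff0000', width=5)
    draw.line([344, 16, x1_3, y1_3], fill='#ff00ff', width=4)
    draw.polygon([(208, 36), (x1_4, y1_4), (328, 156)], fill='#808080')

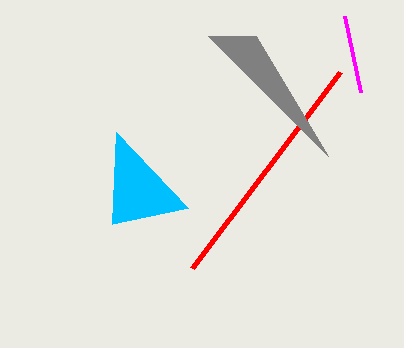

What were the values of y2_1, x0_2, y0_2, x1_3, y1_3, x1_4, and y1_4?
y2_1 = 208
x0_2 = 340
y0_2 = 72
x1_3 = 360
y1_3 = 92
x1_4 = 256
y1_4 = 36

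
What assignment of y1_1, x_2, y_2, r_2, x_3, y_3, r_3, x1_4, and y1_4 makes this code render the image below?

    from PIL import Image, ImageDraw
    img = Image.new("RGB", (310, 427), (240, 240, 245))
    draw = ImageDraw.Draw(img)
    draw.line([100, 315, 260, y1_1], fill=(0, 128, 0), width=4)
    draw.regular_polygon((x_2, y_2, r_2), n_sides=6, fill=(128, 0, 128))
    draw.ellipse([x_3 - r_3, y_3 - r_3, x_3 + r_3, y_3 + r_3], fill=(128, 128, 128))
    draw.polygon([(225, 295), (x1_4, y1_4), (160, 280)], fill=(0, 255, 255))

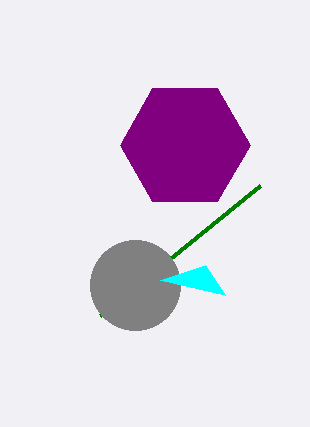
y1_1 = 185
x_2 = 185
y_2 = 145
r_2 = 65
x_3 = 135
y_3 = 285
r_3 = 45
x1_4 = 205
y1_4 = 265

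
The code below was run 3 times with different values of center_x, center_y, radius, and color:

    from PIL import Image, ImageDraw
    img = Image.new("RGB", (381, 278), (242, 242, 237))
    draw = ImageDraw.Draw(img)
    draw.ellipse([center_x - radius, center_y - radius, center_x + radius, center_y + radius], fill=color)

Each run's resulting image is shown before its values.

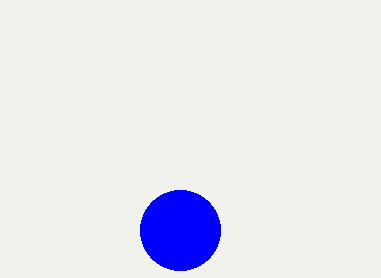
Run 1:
center_x = 180
center_y = 230
radius = 40
color = 'blue'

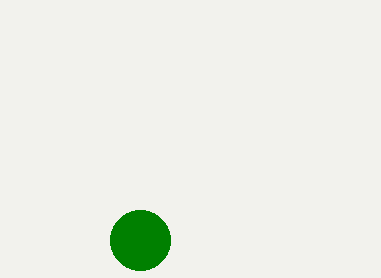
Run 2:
center_x = 140
center_y = 240
radius = 30
color = 'green'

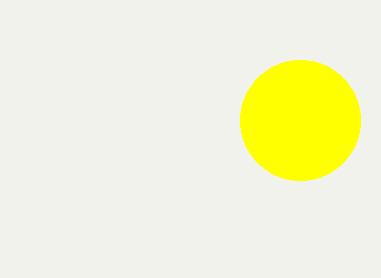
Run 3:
center_x = 300; center_y = 120; radius = 60; color = 'yellow'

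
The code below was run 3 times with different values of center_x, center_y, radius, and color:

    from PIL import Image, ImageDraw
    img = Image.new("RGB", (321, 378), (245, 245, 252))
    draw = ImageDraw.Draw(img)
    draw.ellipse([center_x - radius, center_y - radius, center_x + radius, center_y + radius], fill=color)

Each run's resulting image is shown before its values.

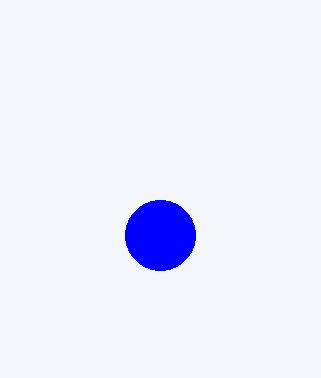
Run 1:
center_x = 160, center_y = 235, radius = 35, color = 'blue'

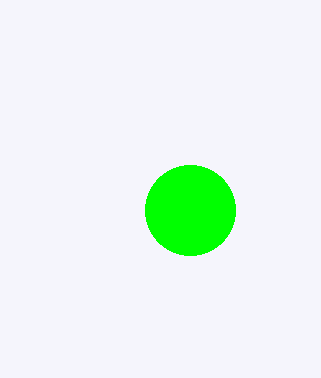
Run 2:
center_x = 190; center_y = 210; radius = 45; color = 'lime'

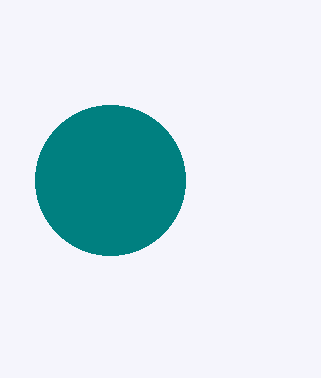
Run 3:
center_x = 110, center_y = 180, radius = 75, color = 'teal'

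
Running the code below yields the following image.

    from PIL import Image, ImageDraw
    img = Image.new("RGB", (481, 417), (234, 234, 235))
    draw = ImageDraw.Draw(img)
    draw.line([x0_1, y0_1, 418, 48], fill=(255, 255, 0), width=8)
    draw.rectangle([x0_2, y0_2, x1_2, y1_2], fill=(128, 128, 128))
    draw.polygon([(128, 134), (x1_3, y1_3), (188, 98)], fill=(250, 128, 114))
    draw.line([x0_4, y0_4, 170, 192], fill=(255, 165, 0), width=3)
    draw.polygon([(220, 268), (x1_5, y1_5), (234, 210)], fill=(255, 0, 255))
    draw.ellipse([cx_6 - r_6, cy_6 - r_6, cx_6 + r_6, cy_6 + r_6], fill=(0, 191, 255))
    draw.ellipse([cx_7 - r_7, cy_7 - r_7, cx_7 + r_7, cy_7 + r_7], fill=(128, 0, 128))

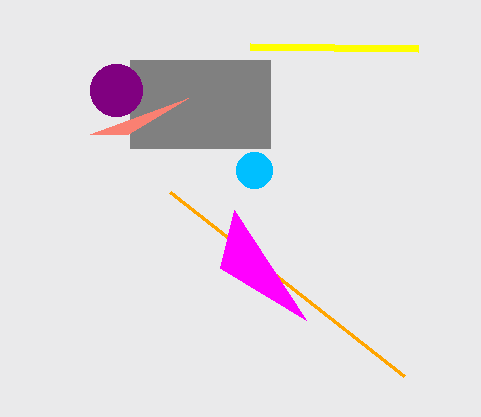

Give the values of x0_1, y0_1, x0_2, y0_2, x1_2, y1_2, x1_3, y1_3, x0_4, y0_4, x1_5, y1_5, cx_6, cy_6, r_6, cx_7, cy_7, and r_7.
x0_1 = 250, y0_1 = 46, x0_2 = 130, y0_2 = 60, x1_2 = 270, y1_2 = 148, x1_3 = 90, y1_3 = 134, x0_4 = 404, y0_4 = 376, x1_5 = 306, y1_5 = 320, cx_6 = 254, cy_6 = 170, r_6 = 18, cx_7 = 116, cy_7 = 90, r_7 = 26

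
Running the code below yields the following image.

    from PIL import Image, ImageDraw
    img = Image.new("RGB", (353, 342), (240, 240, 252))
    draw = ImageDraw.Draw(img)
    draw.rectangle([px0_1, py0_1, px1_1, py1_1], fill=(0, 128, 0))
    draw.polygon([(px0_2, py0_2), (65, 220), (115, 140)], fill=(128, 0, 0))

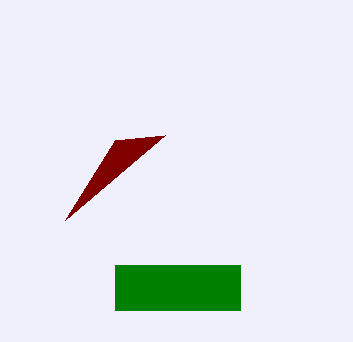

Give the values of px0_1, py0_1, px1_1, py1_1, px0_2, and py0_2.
px0_1 = 115, py0_1 = 265, px1_1 = 240, py1_1 = 310, px0_2 = 165, py0_2 = 135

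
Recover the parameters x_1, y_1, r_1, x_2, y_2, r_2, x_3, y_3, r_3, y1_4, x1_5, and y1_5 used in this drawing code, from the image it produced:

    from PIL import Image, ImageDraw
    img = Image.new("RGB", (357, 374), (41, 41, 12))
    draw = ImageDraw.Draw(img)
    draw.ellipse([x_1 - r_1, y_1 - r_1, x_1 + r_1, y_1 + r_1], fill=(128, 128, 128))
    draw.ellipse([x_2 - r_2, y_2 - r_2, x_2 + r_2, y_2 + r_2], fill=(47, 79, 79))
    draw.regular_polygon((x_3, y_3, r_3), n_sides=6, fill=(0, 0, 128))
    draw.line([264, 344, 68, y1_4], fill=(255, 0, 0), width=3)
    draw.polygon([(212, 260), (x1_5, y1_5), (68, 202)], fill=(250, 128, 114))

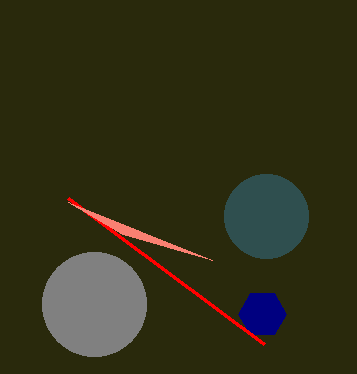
x_1 = 94; y_1 = 304; r_1 = 52; x_2 = 266; y_2 = 216; r_2 = 42; x_3 = 262; y_3 = 314; r_3 = 24; y1_4 = 198; x1_5 = 122; y1_5 = 234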